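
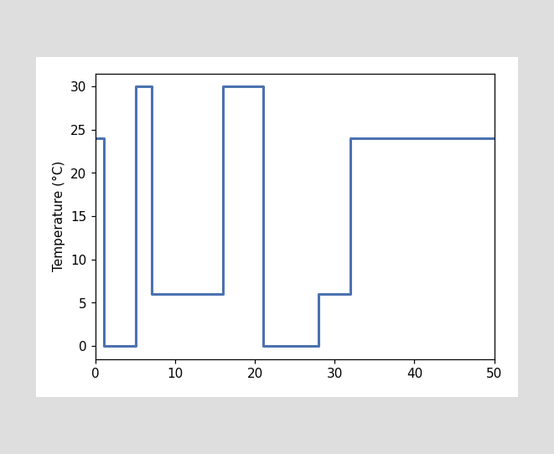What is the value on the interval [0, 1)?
24°C

On [0, 1) the step sits at 24°C.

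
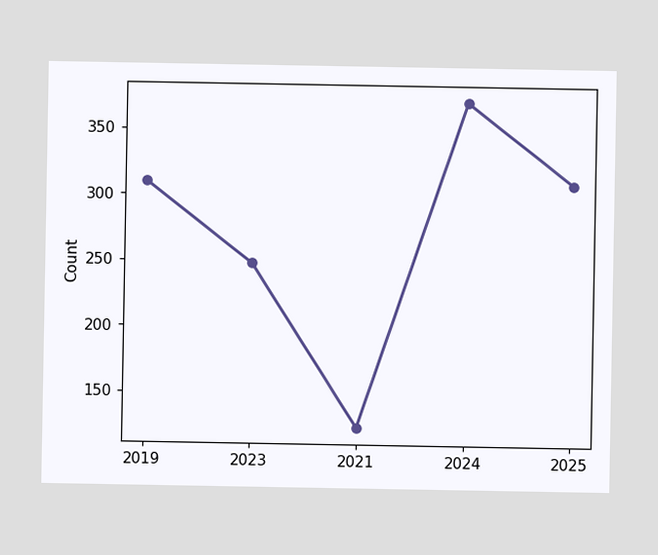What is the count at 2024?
At 2024, the line is at 372.

372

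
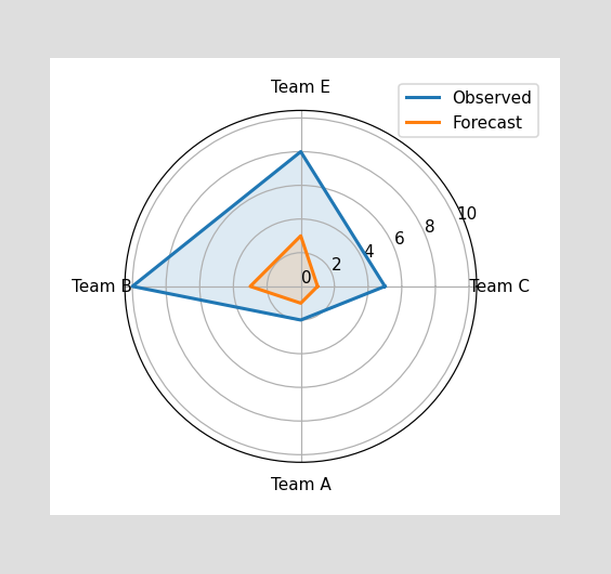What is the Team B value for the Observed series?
10

On the Team B axis, Observed reaches 10.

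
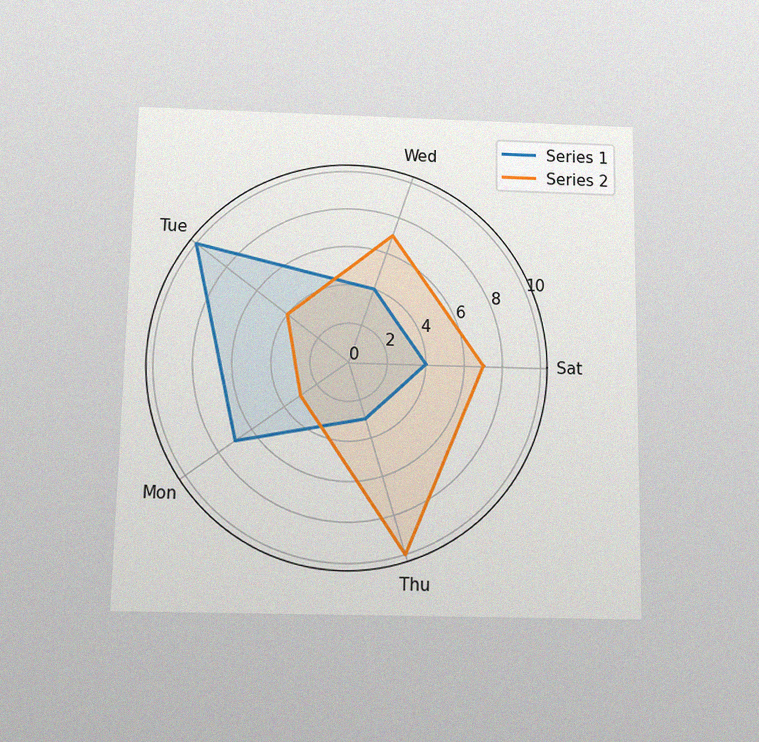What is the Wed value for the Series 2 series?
7

The chart is viewed slightly from below, with some photo noise. On the Wed axis, Series 2 reaches 7.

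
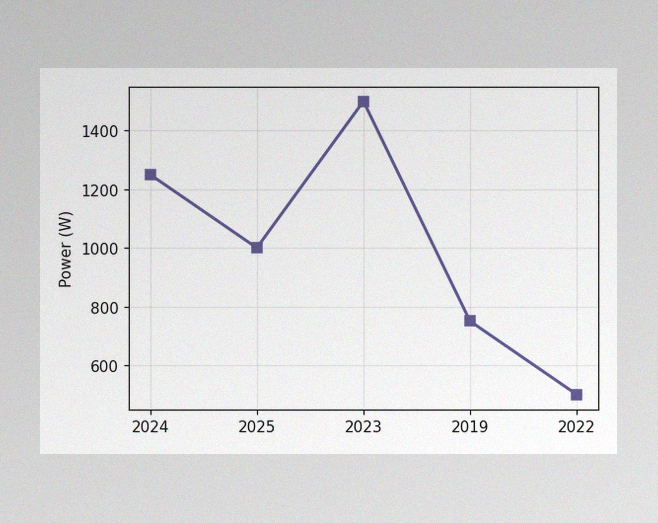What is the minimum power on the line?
500W

The image has some photo noise and uneven lighting. The lowest point is at 2022, and reading across to the y-axis gives 500W.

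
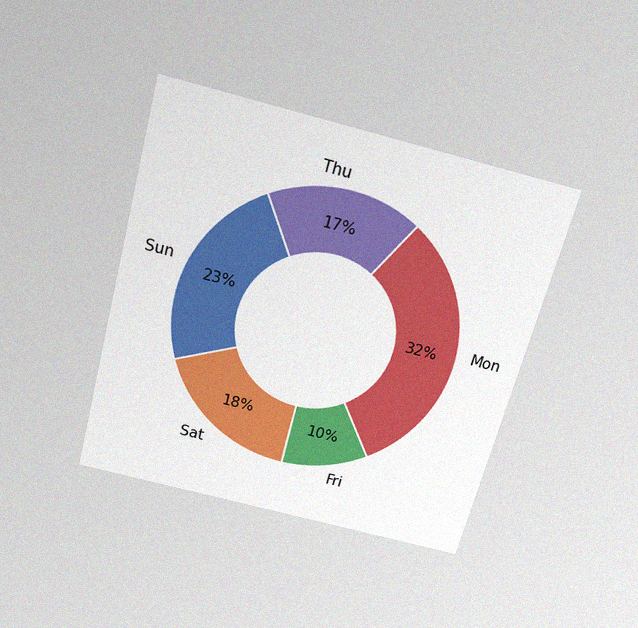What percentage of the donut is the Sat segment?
The chart is tilted about 15° clockwise and viewed slightly from above, with some photo noise. The Sat segment takes up 18% of the ring.

18%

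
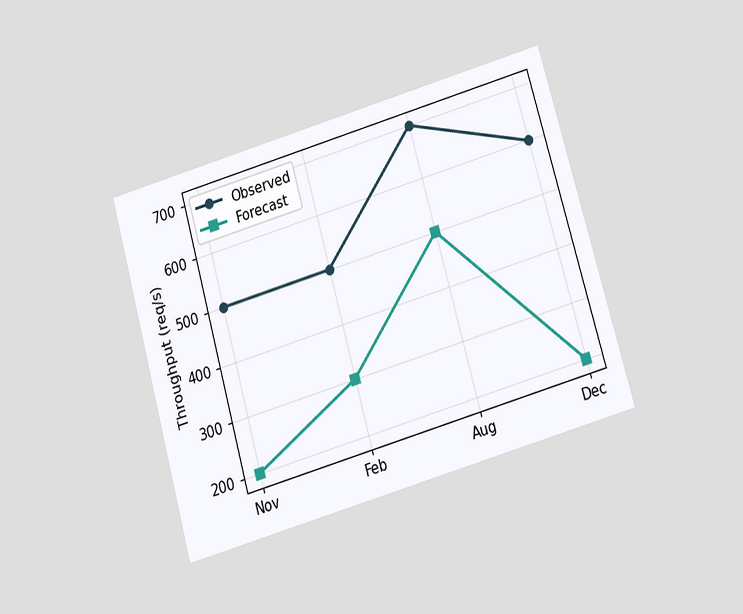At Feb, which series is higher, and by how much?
The chart is tilted about 16° counter-clockwise and viewed slightly from below. At Feb, Observed sits above the other line by 200req/s.

Observed, by 200req/s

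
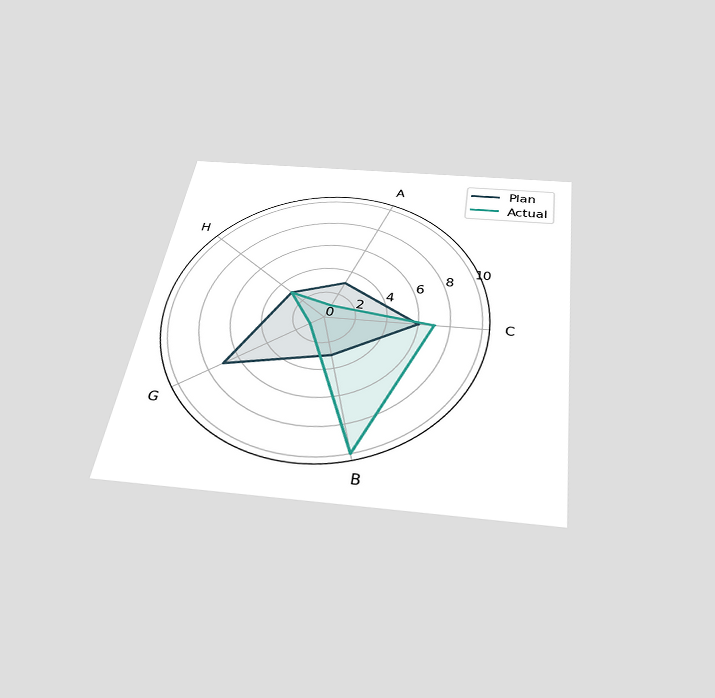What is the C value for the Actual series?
The chart is tilted about 8° clockwise and viewed slightly from below. On the C axis, Actual reaches 7.

7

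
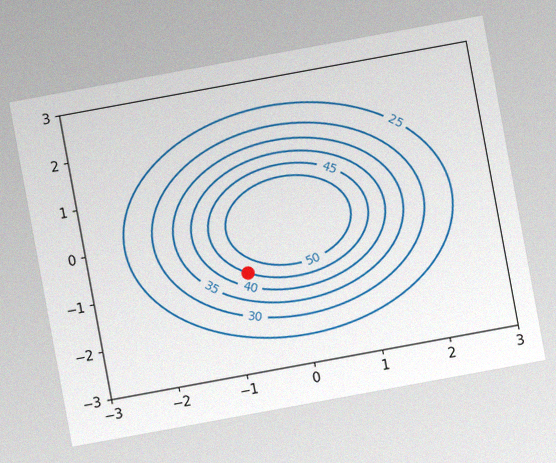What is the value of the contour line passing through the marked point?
45

The chart is tilted about 10° counter-clockwise, with some photo noise. The marked point sits on the contour labelled 45.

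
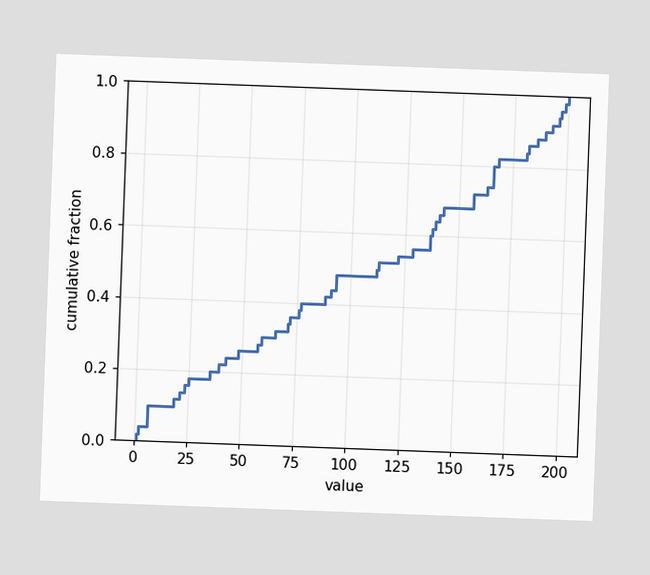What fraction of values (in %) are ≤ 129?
56%

The chart is tilted about 2° clockwise. At x=129 the ECDF step is at 56%.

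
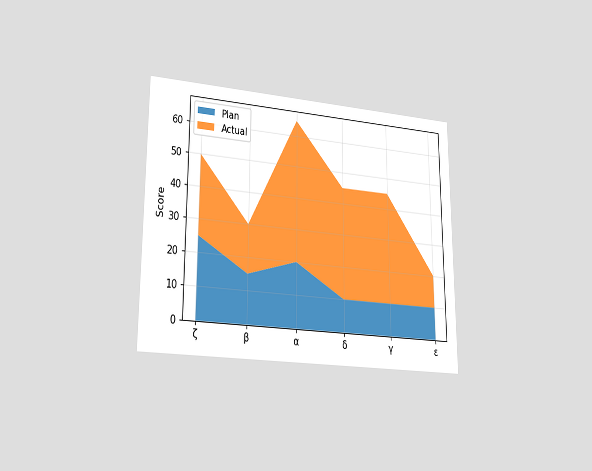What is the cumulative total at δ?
45

The chart is viewed at a slight angle. The stacked total at δ reaches 45.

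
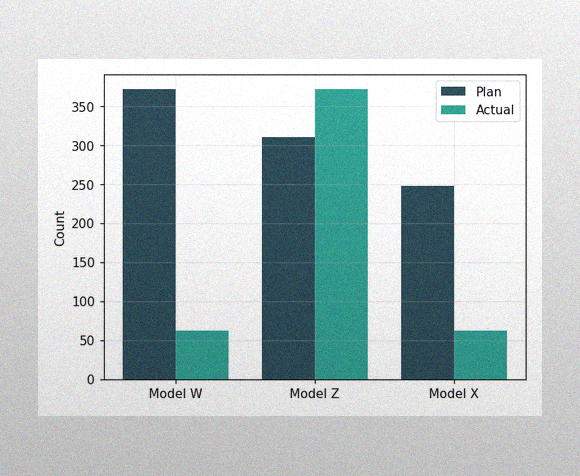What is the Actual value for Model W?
62

The image has some photo noise and uneven lighting. The Actual bar at Model W reaches 62 on the y-axis.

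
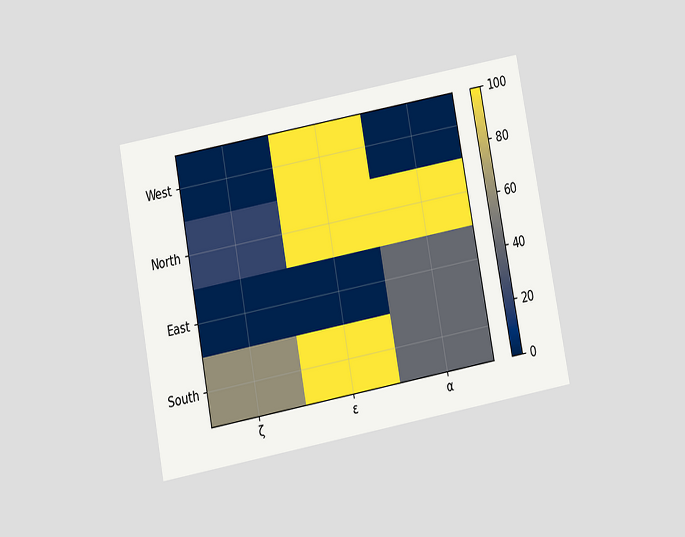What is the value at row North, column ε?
The chart is tilted about 11° counter-clockwise and viewed slightly from below. Matching cell (North, ε) against the colorbar gives 100.

100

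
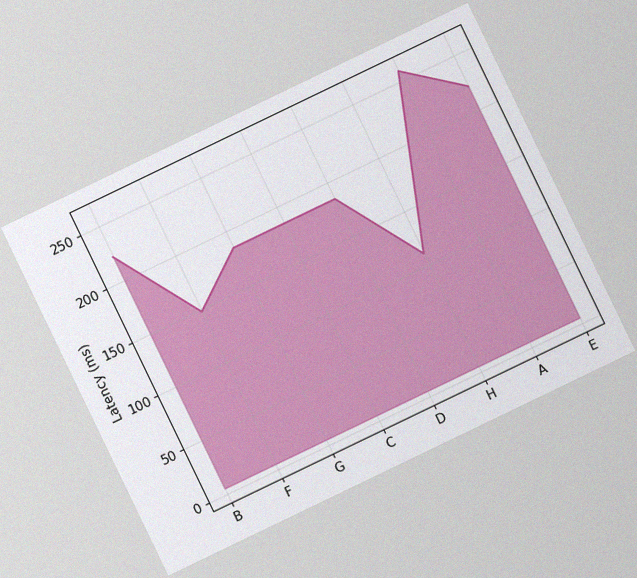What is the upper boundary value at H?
111ms

The chart is tilted about 26° counter-clockwise, with some photo noise. At H the upper boundary is at 111ms.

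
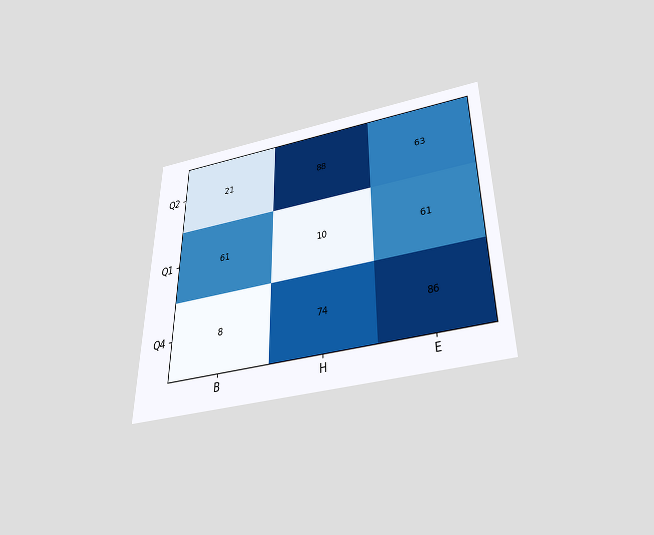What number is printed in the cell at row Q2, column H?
The chart is viewed slightly from below. The (Q2, H) cell reads 88.

88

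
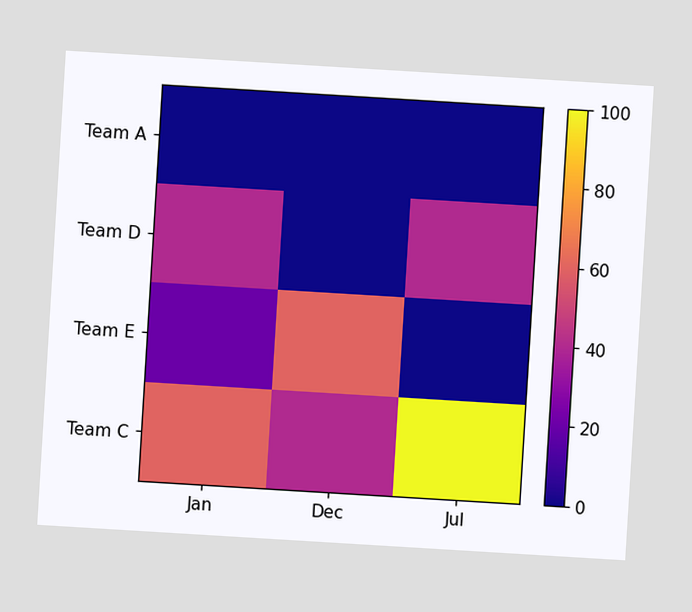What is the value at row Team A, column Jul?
The chart is tilted about 3° clockwise. Matching cell (Team A, Jul) against the colorbar gives 0.

0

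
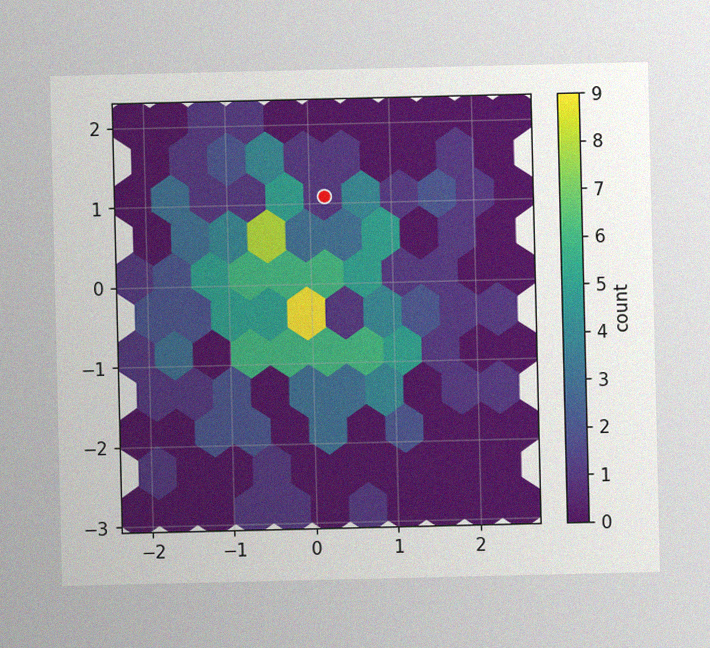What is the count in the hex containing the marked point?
The image has some photo noise and uneven lighting. The marked hex reads 1 on the colorbar.

1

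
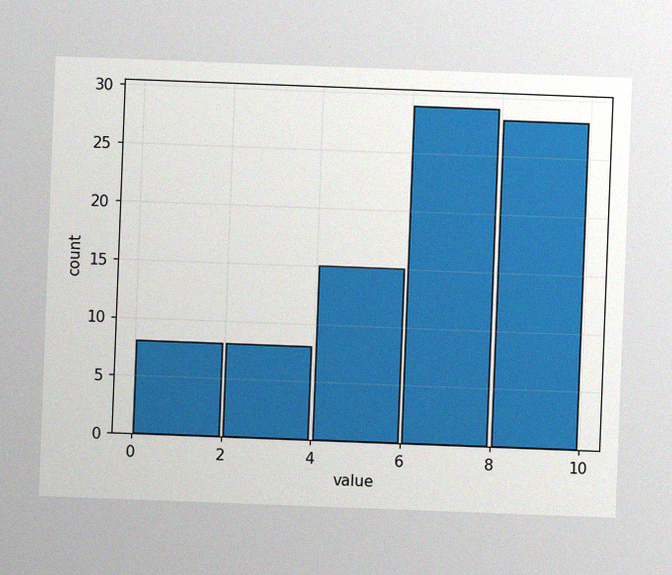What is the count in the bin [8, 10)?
28

The chart is tilted about 2° clockwise, with some photo noise. The [8, 10) bin has height 28.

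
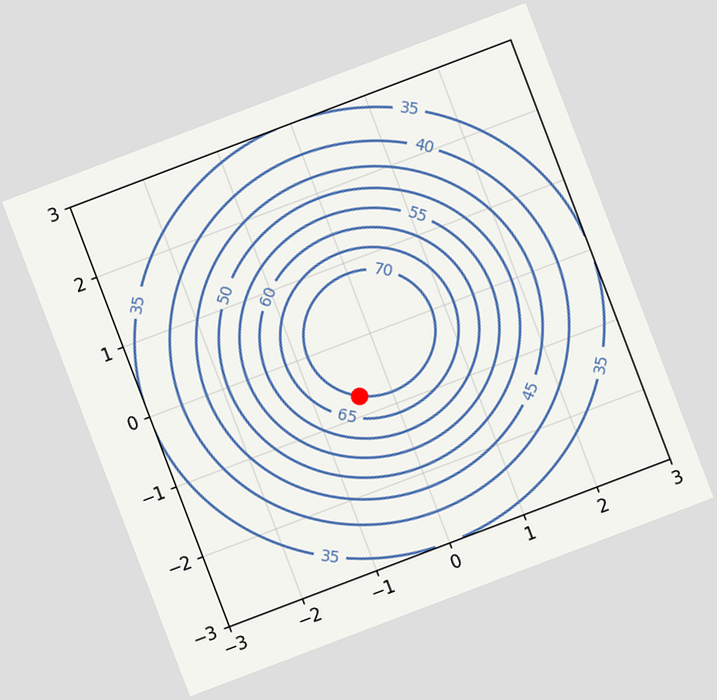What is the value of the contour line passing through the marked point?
The chart is tilted about 21° counter-clockwise. The marked point sits on the contour labelled 70.

70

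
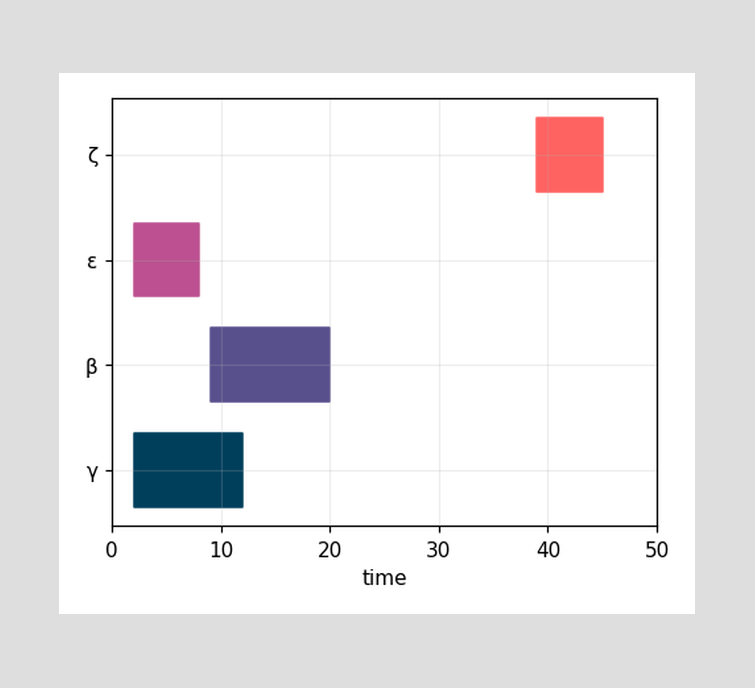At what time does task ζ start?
The ζ bar begins at t=39.

39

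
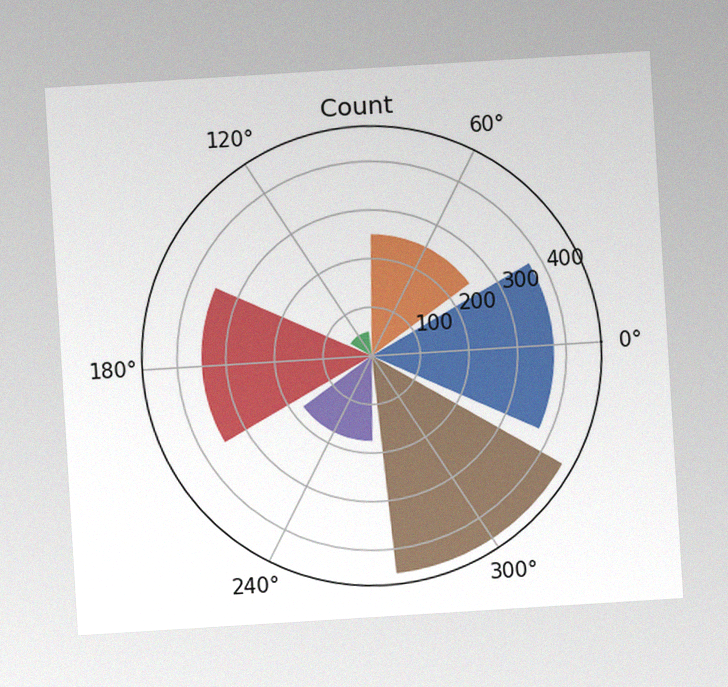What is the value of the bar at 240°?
The chart is tilted about 4° counter-clockwise, with some photo noise. The bar at 240° reaches 175 on the radial axis.

175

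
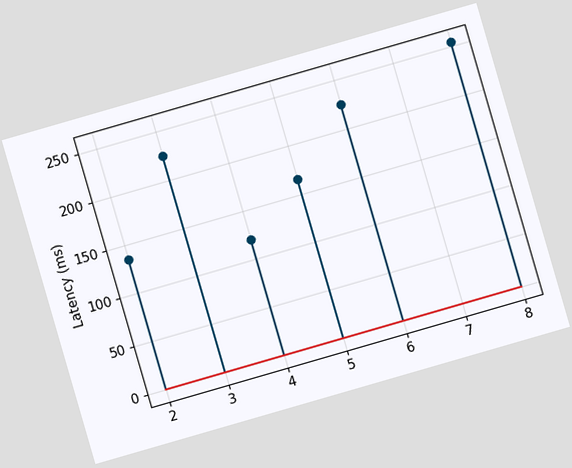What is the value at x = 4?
The chart is tilted about 16° counter-clockwise. The stem at x=4 reaches 120ms.

120ms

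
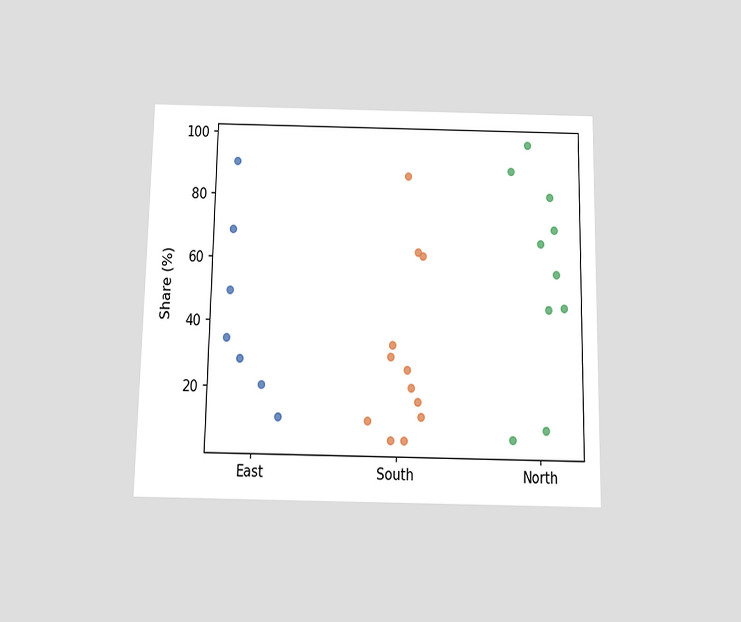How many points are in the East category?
7

The chart is viewed slightly from below. Counting the markers in the East column gives 7.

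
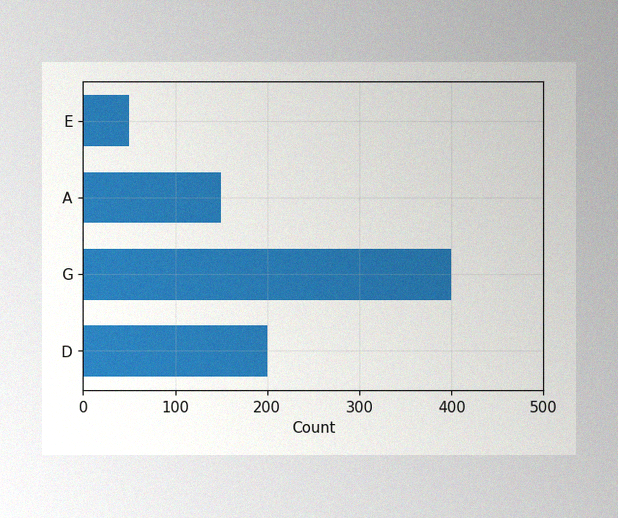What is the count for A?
The image has some photo noise and uneven lighting. Reading along the chart's x-axis, the A bar reaches 150.

150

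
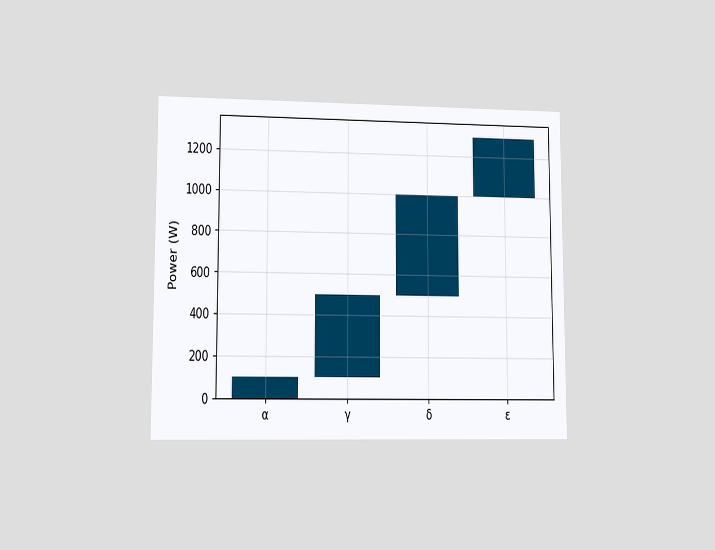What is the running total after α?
The chart is viewed at a slight angle. After α the running total reaches 100W.

100W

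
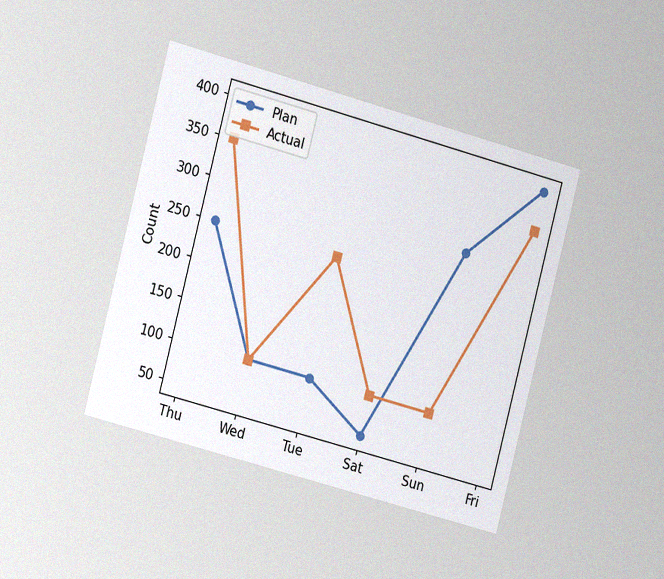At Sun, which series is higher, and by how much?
Plan, by 200

The chart is tilted about 15° clockwise and viewed slightly from the left, with some photo noise. At Sun, Plan sits above the other line by 200.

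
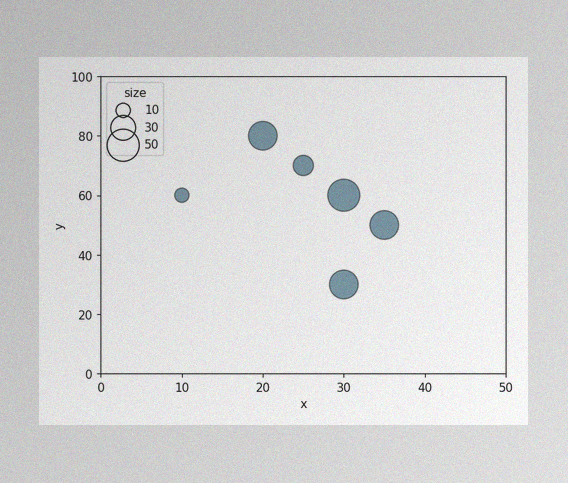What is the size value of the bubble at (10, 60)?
10

The image has some photo noise and uneven lighting. Matching the bubble at (10, 60) against the size legend gives 10.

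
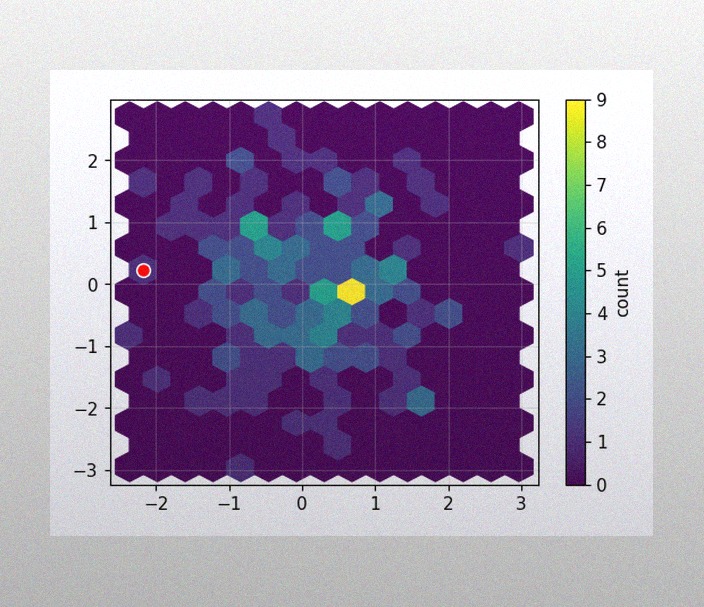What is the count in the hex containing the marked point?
1

The image has some photo noise and uneven lighting. The marked hex reads 1 on the colorbar.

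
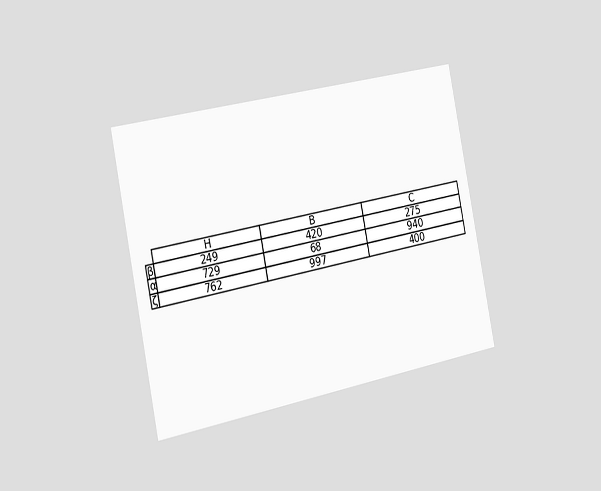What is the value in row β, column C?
275

The chart is tilted about 11° counter-clockwise and viewed slightly from the left. The (β, C) cell reads 275.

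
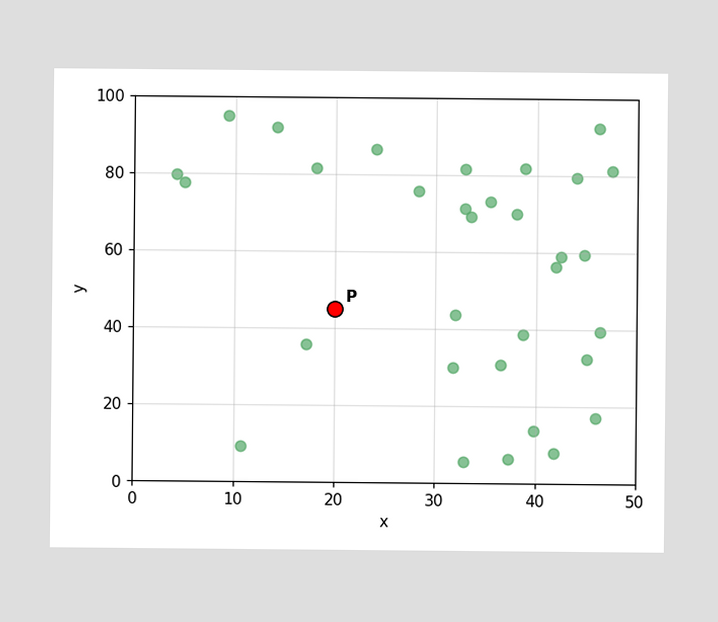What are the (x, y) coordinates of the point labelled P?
Following the gridlines from P to each axis, P sits at (20, 45).

(20, 45)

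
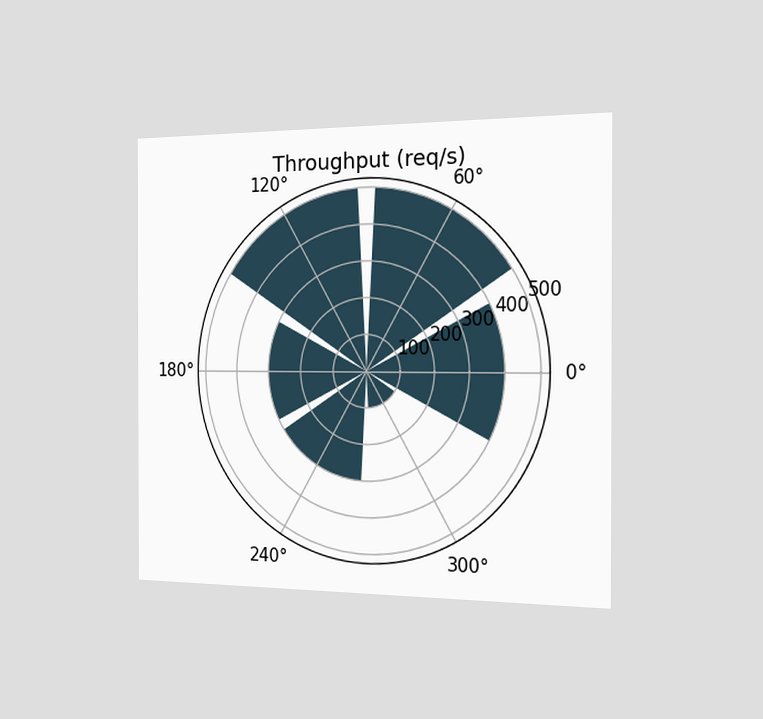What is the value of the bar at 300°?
100req/s

The chart is viewed slightly from the right. The bar at 300° reaches 100req/s on the radial axis.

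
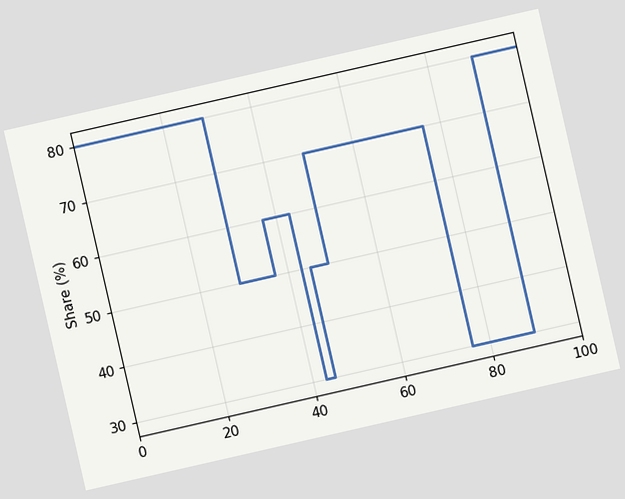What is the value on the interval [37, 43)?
60%

The chart is tilted about 13° counter-clockwise. On [37, 43) the step sits at 60%.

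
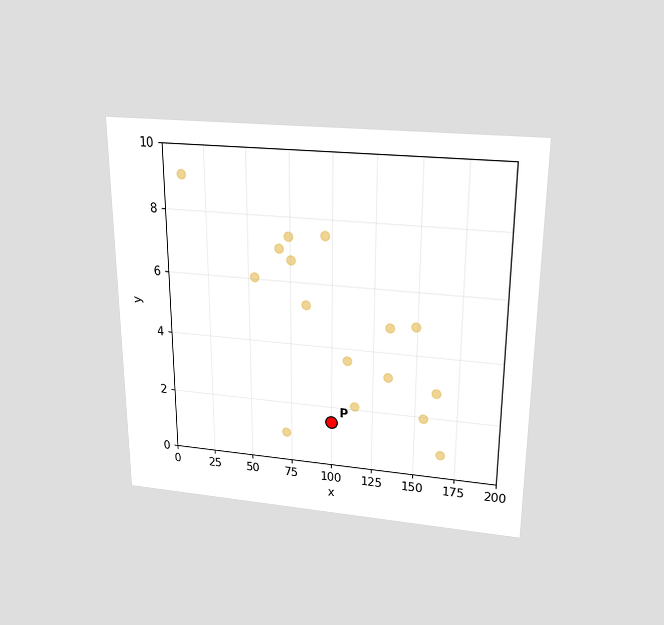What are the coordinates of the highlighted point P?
(100, 1.5)

The chart is viewed slightly from above. Following the gridlines from P to each axis, P sits at (100, 1.5).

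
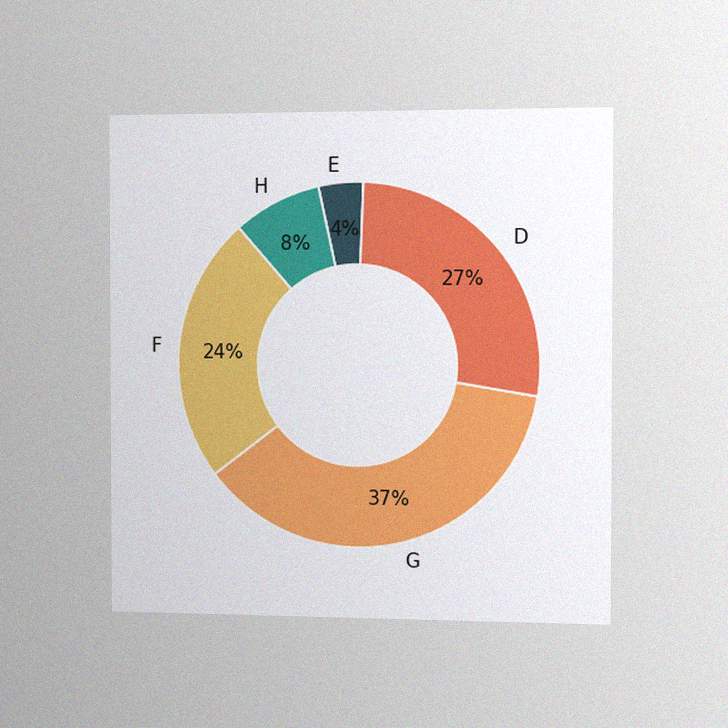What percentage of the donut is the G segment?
37%

The chart is viewed slightly from the right, with some photo noise. The G segment takes up 37% of the ring.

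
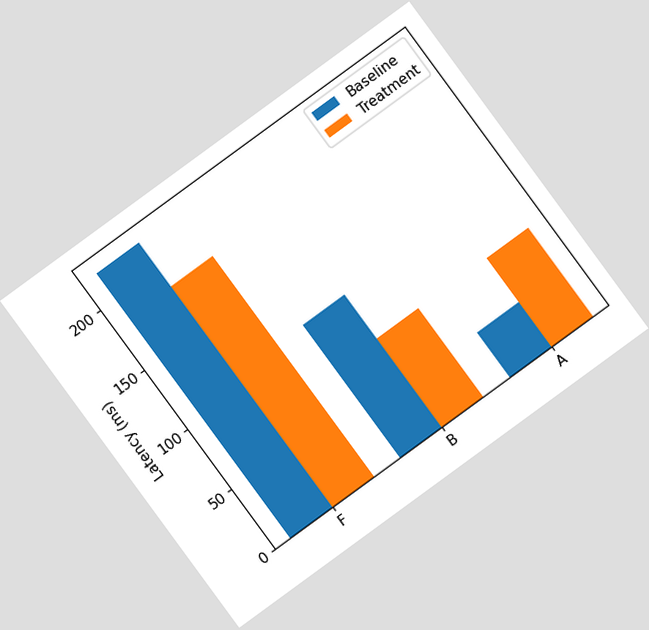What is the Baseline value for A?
37ms

The chart is tilted about 36° counter-clockwise. The Baseline bar at A reaches 37ms on the y-axis.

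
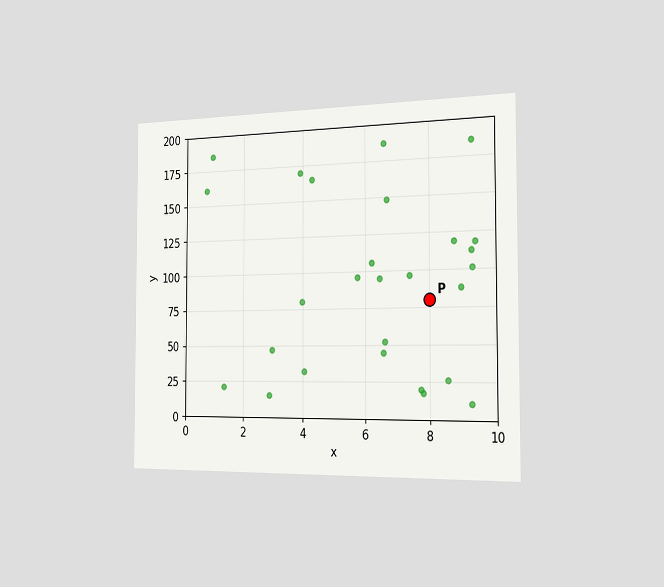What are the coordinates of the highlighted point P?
The chart is viewed slightly from the right. Following the gridlines from P to each axis, P sits at (8, 80).

(8, 80)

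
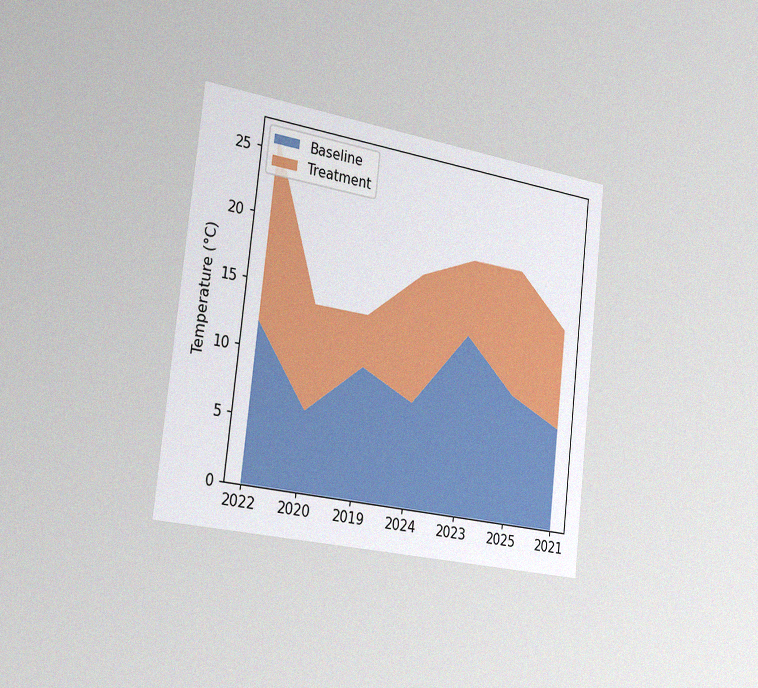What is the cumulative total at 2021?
The chart is tilted about 6° clockwise and viewed slightly from the left, with some photo noise. The stacked total at 2021 reaches 16°C.

16°C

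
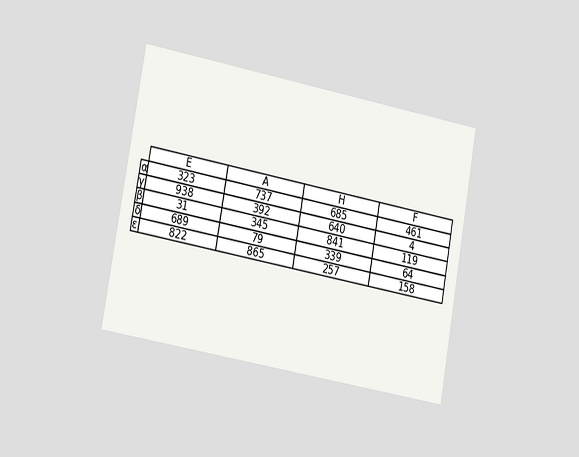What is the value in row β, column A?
The chart is tilted about 10° clockwise and viewed slightly from the left. The (β, A) cell reads 345.

345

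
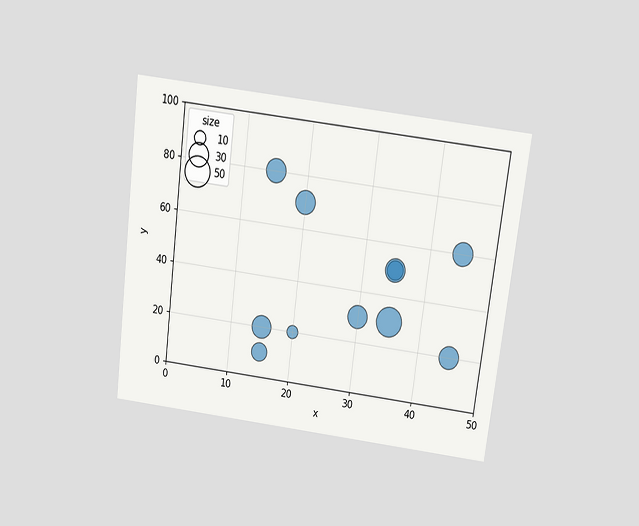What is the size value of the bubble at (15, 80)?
30

The chart is tilted about 7° clockwise and viewed slightly from above. Matching the bubble at (15, 80) against the size legend gives 30.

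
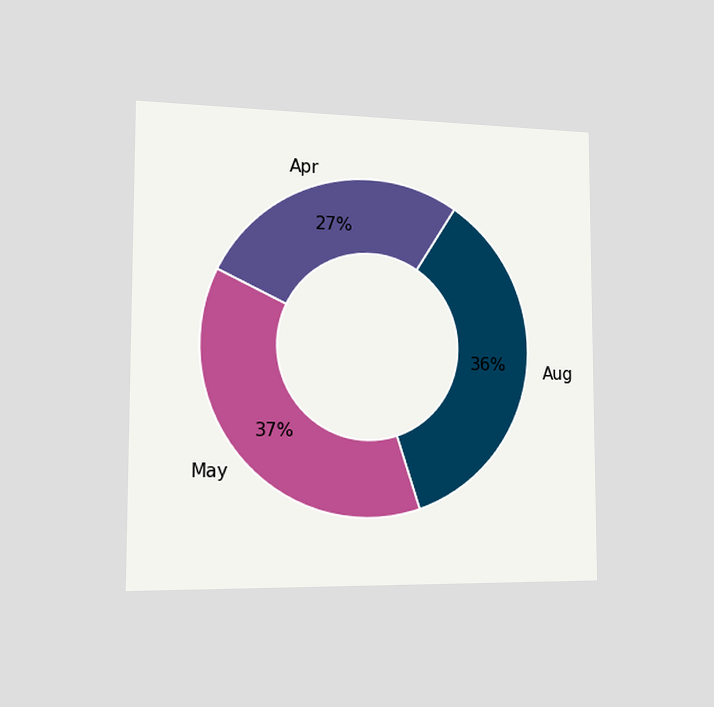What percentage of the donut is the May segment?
The chart is viewed slightly from the left. The May segment takes up 37% of the ring.

37%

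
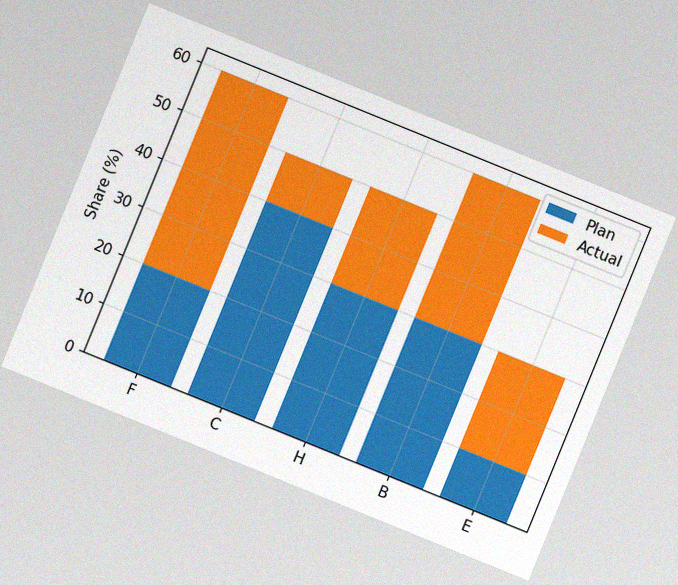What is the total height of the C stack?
50%

The chart is tilted about 22° clockwise, with some photo noise. The C stack's top reaches 50% on the y-axis.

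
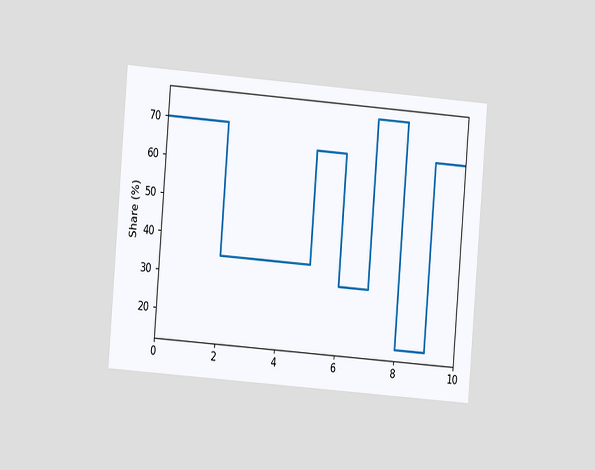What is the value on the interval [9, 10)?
65%

The chart is tilted about 5° clockwise and viewed at a slight angle. On [9, 10) the step sits at 65%.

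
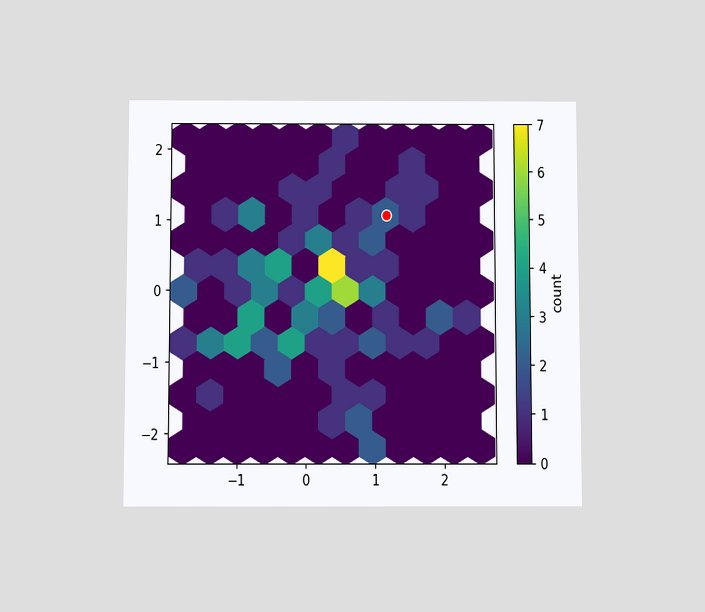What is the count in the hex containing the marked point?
2

The chart is viewed slightly from below. The marked hex reads 2 on the colorbar.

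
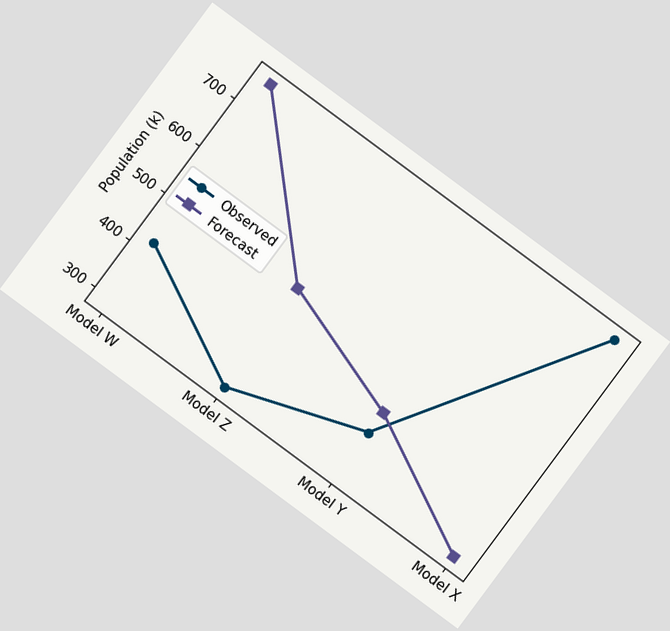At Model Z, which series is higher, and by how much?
Forecast, by 210k

The chart is tilted about 37° clockwise. At Model Z, Forecast sits above the other line by 210k.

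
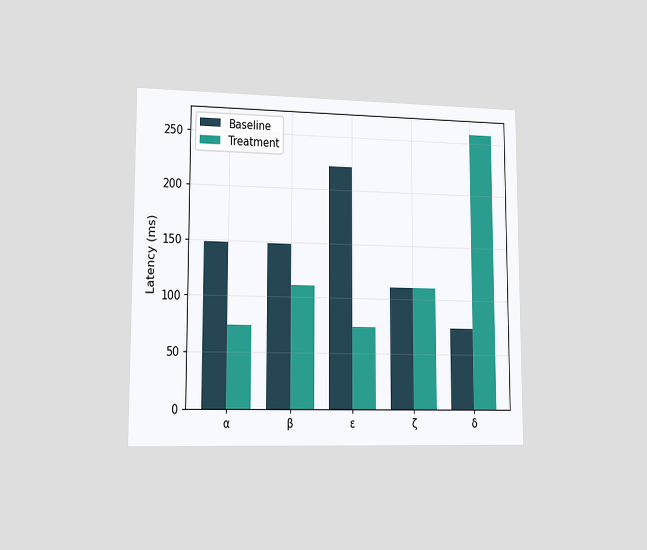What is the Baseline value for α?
The chart is viewed slightly from the left. The Baseline bar at α reaches 148ms on the y-axis.

148ms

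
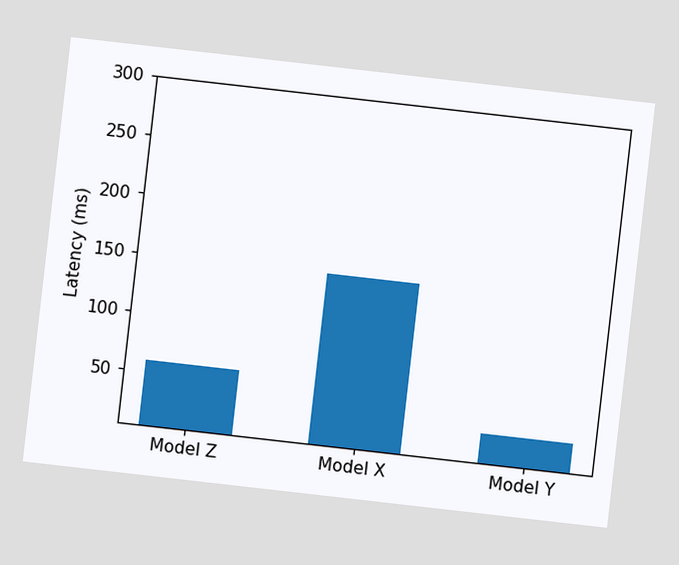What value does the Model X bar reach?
150ms

The chart is tilted about 6° clockwise. Reading along the chart's y-axis, the Model X bar reaches 150ms.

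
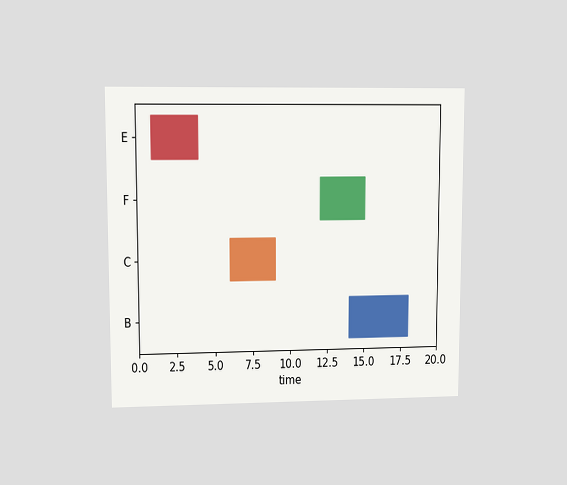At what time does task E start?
1

The chart is viewed at a slight angle. The E bar begins at t=1.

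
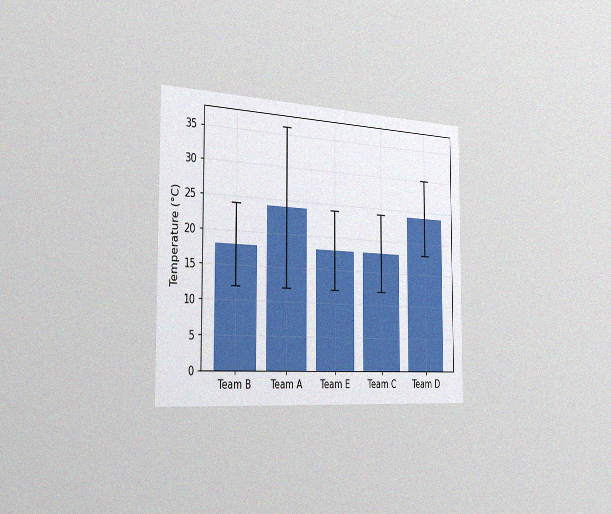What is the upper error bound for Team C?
The chart is viewed slightly from the left, with some photo noise. The Team C bar's upper whisker reaches 24°C.

24°C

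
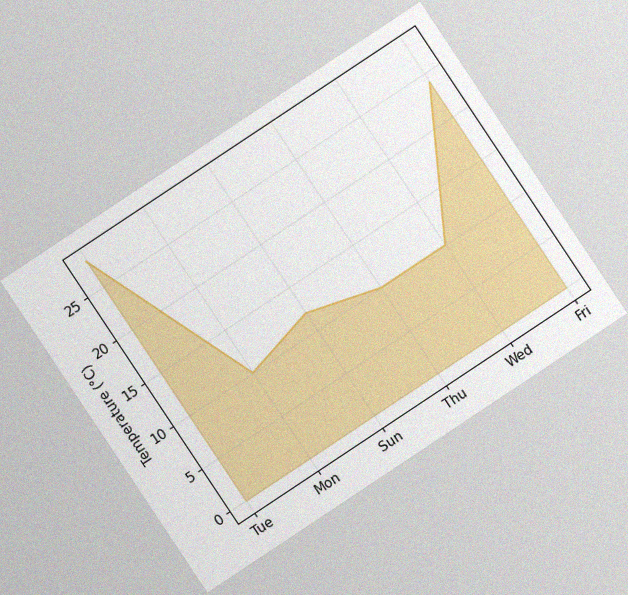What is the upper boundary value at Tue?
The chart is tilted about 34° counter-clockwise, with some photo noise. At Tue the upper boundary is at 28°C.

28°C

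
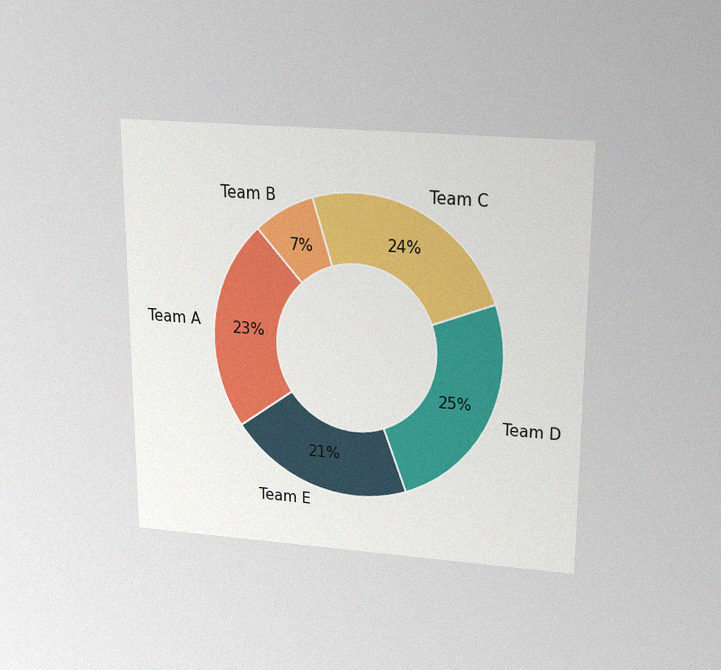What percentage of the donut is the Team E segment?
21%

The chart is viewed slightly from above, with some photo noise. The Team E segment takes up 21% of the ring.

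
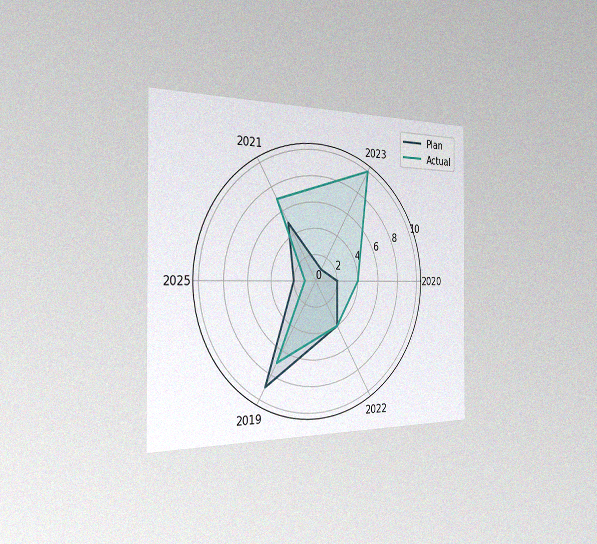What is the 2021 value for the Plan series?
5

The chart is viewed slightly from the left, with some photo noise. On the 2021 axis, Plan reaches 5.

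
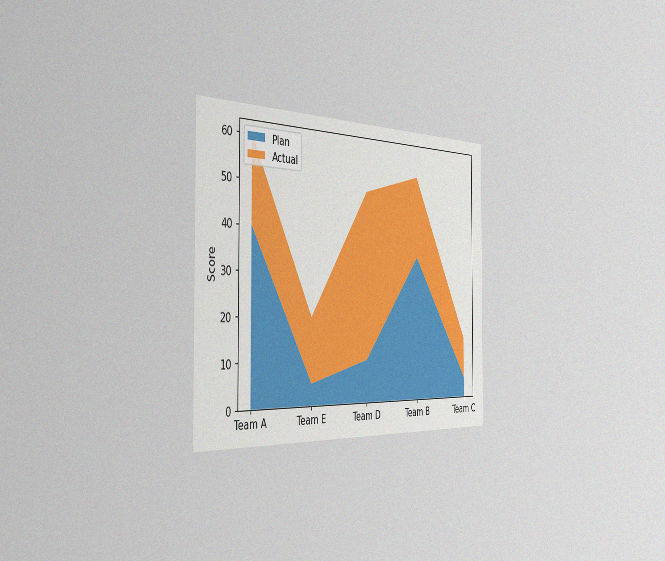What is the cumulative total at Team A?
The chart is viewed slightly from the left, with some photo noise. The stacked total at Team A reaches 60.

60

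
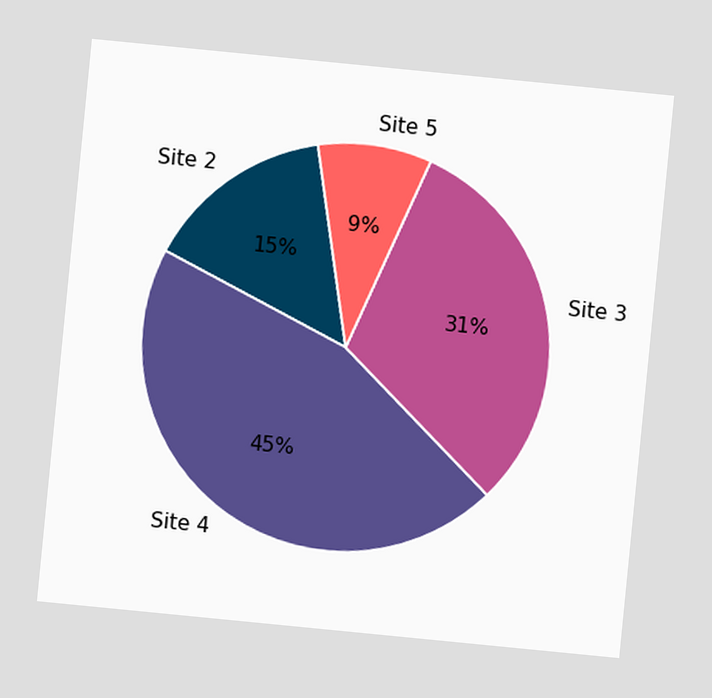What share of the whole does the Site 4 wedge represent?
The chart is tilted about 6° clockwise. The Site 4 slice takes up 45% of the pie.

45%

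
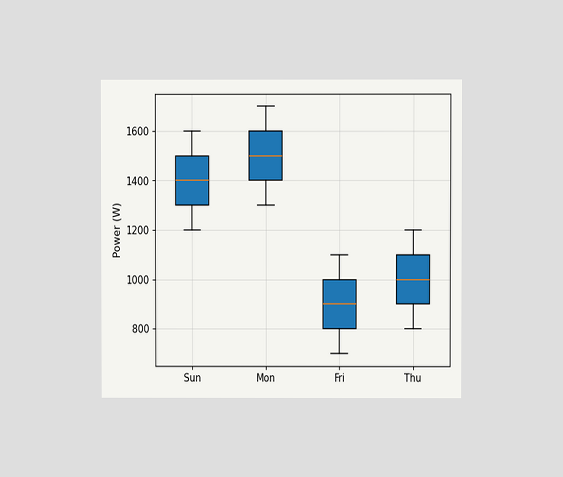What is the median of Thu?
1000W

The chart is viewed at a slight angle. The median line in the Thu box sits at 1000W.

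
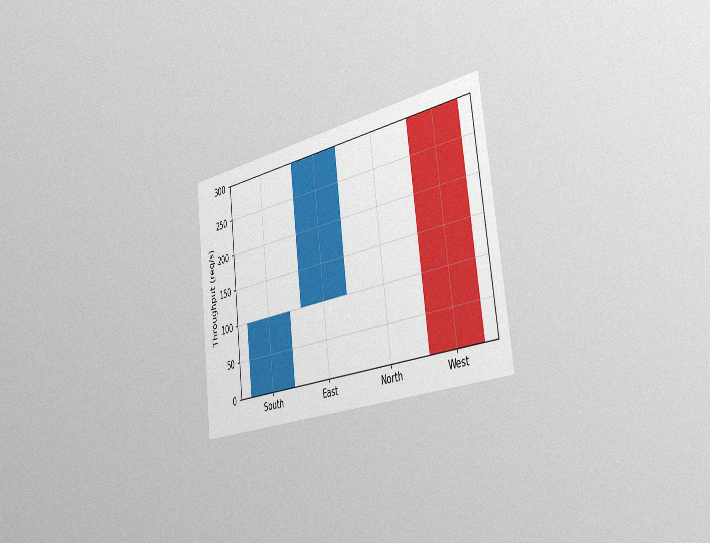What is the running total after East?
The chart is tilted about 7° counter-clockwise and viewed slightly from the right, with some photo noise. After East the running total reaches 300req/s.

300req/s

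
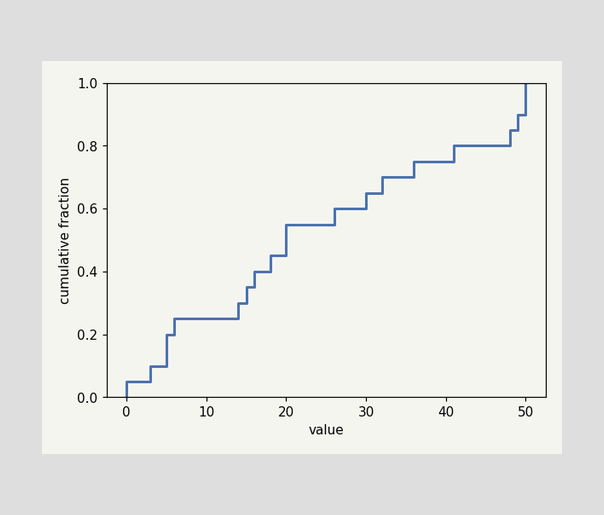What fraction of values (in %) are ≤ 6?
25%

At x=6 the ECDF step is at 25%.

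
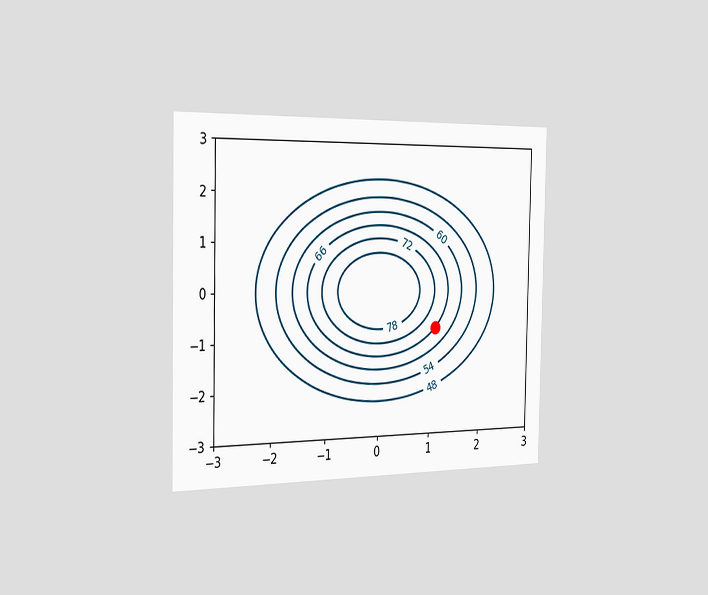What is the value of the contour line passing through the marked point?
66

The chart is viewed slightly from the left. The marked point sits on the contour labelled 66.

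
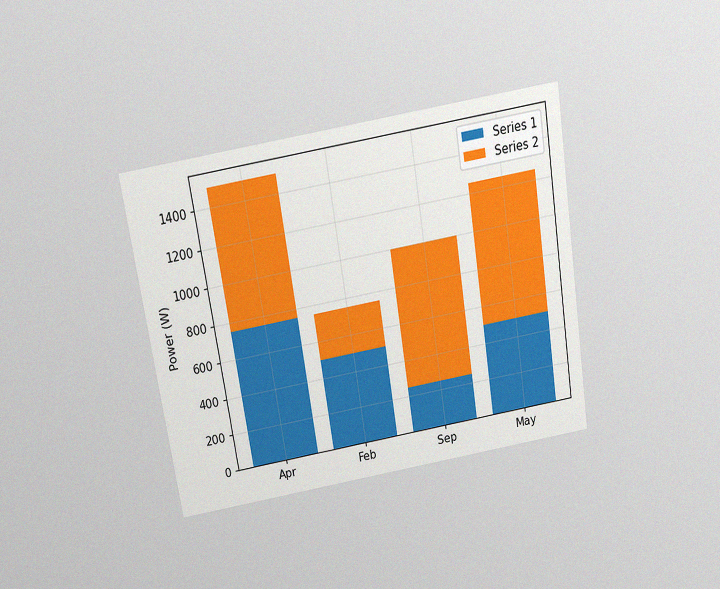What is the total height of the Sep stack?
1000W

The chart is tilted about 9° counter-clockwise and viewed slightly from above, with some photo noise. The Sep stack's top reaches 1000W on the y-axis.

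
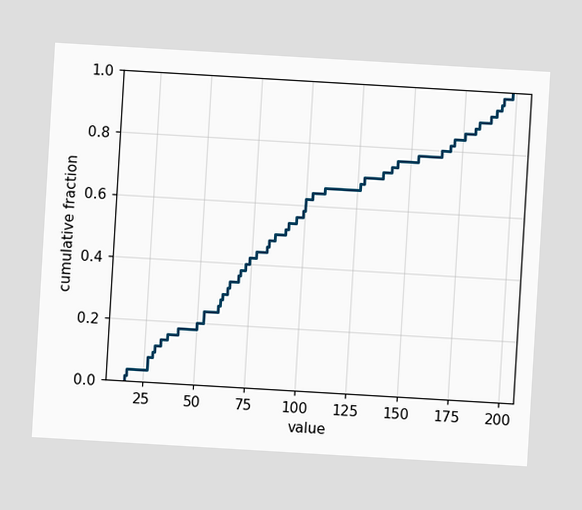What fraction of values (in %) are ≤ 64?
The chart is tilted about 3° clockwise. At x=64 the ECDF step is at 32%.

32%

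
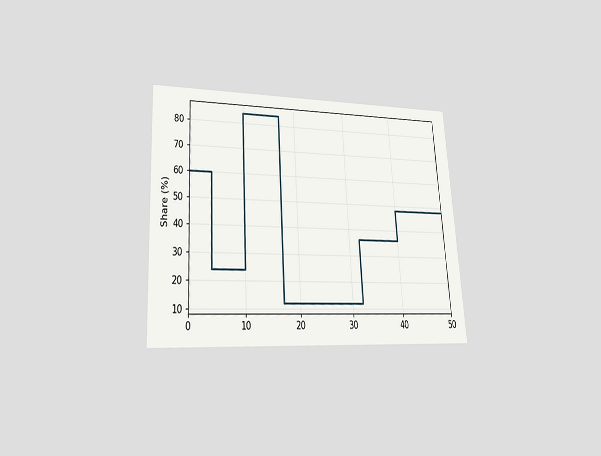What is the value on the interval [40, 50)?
The chart is tilted about 3° counter-clockwise and viewed at a slight angle. On [40, 50) the step sits at 48%.

48%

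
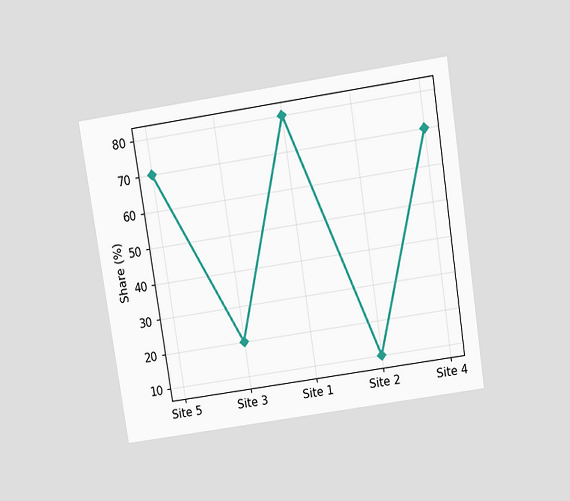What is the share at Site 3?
The chart is tilted about 9° counter-clockwise and viewed slightly from above. At Site 3, the line is at 20%.

20%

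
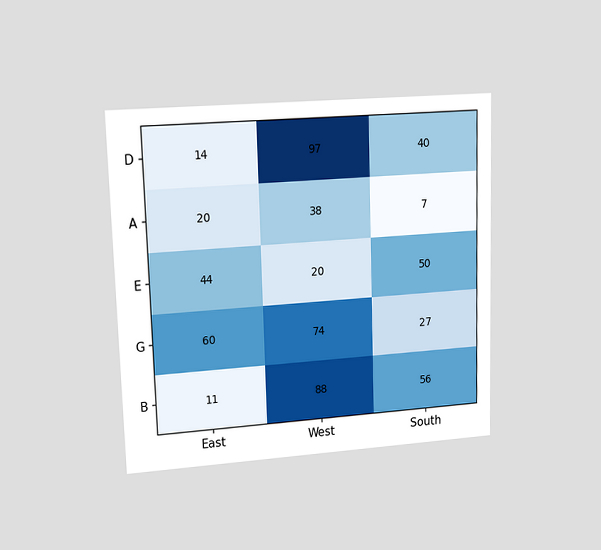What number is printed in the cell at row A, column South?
The chart is viewed at a slight angle. The (A, South) cell reads 7.

7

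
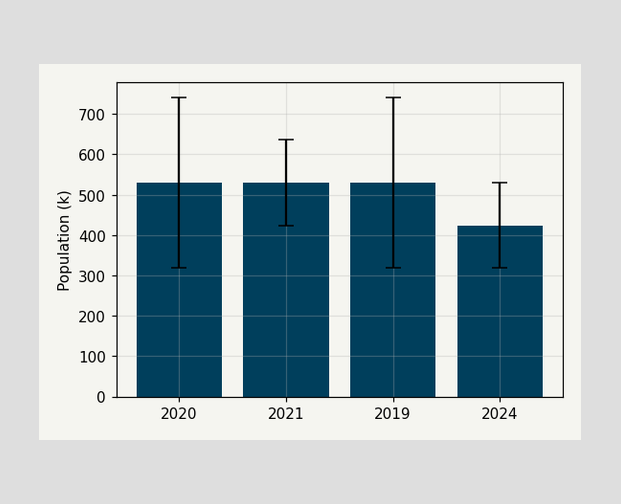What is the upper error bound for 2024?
530k

The 2024 bar's upper whisker reaches 530k.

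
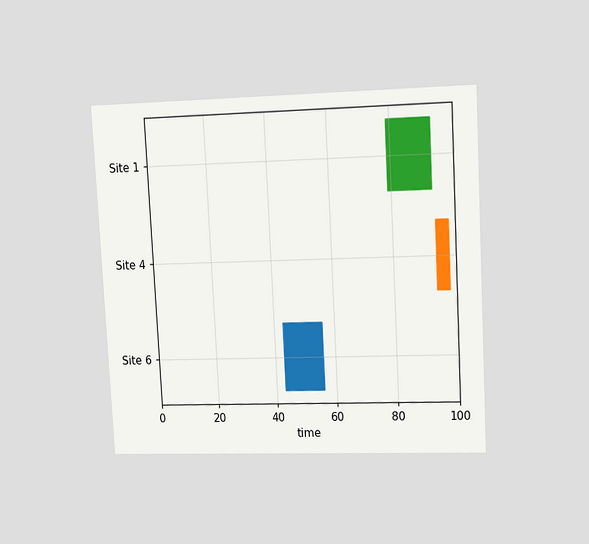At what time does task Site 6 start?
43

The chart is tilted about 3° counter-clockwise and viewed at a slight angle. The Site 6 bar begins at t=43.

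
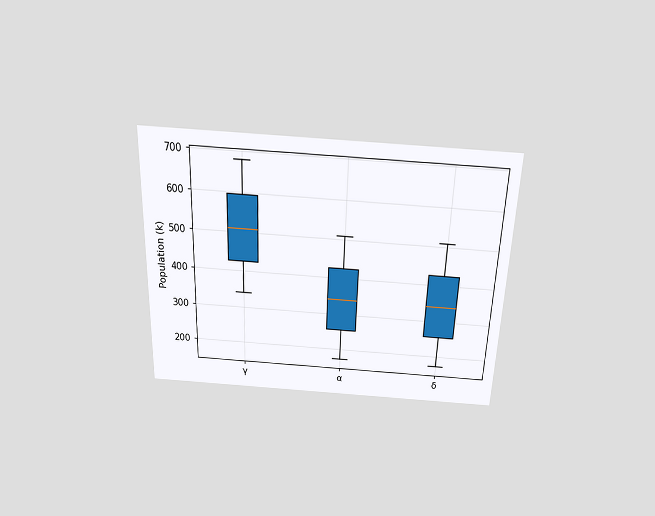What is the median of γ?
510k

The chart is tilted about 2° clockwise and viewed slightly from above. The median line in the γ box sits at 510k.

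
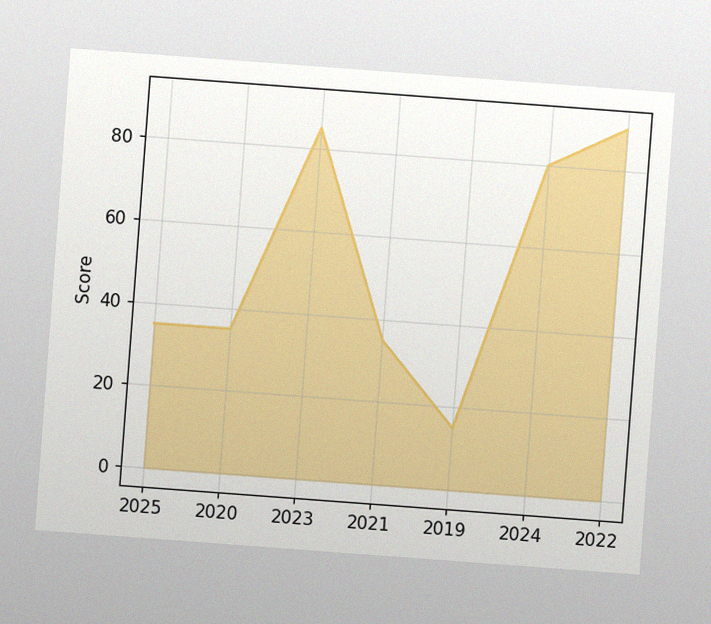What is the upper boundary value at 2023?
85

The chart is tilted about 4° clockwise, with some photo noise. At 2023 the upper boundary is at 85.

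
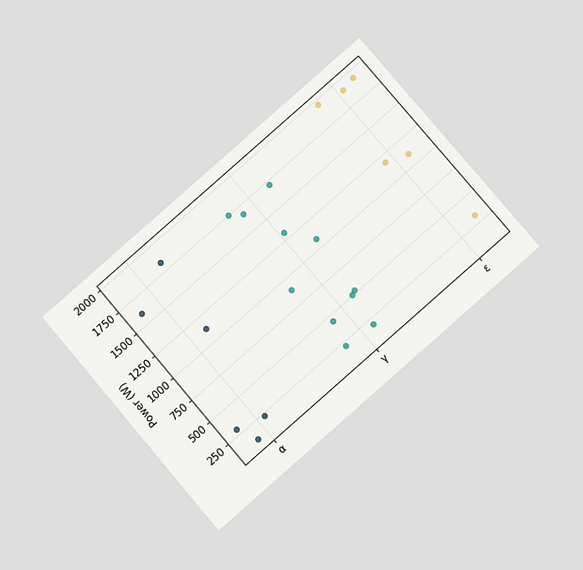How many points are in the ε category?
The chart is tilted about 41° counter-clockwise and viewed at a slight angle. Counting the markers in the ε column gives 6.

6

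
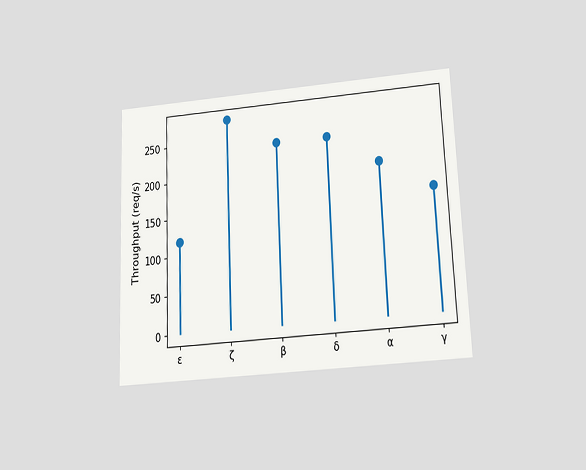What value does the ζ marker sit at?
280req/s

The chart is tilted about 2° counter-clockwise and viewed slightly from below. The ζ marker sits at 280req/s.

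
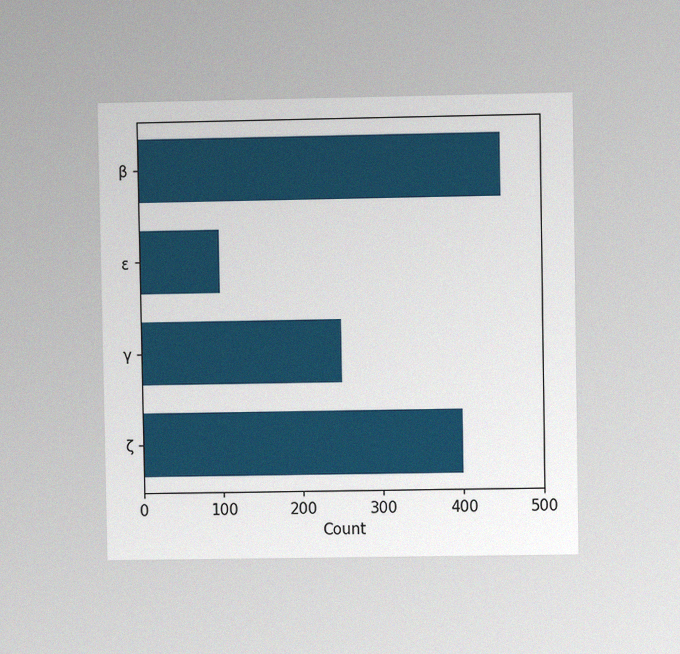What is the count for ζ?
The chart is viewed at a slight angle, with some photo noise. Reading along the chart's x-axis, the ζ bar reaches 400.

400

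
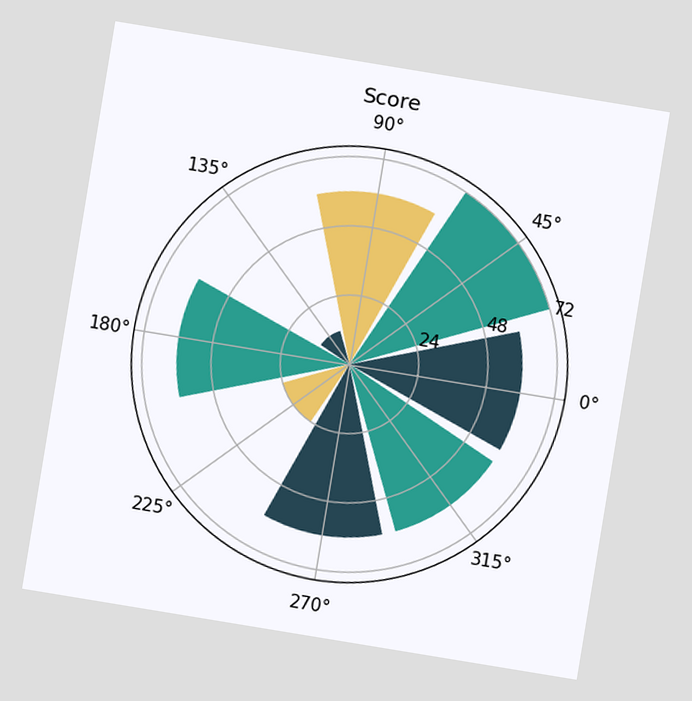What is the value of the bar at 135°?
12

The chart is tilted about 9° clockwise. The bar at 135° reaches 12 on the radial axis.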